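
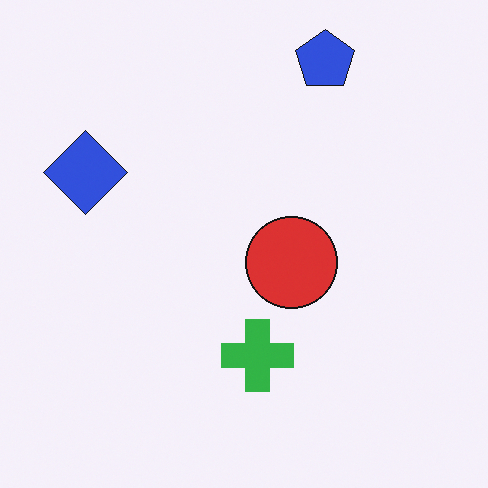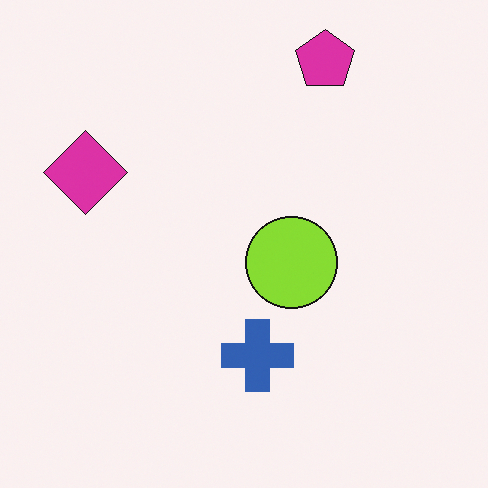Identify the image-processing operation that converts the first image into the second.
This is the original image hue-shifted noticeably.

Every shape's color has rotated by the same amount around the hue wheel — a uniform hue shift.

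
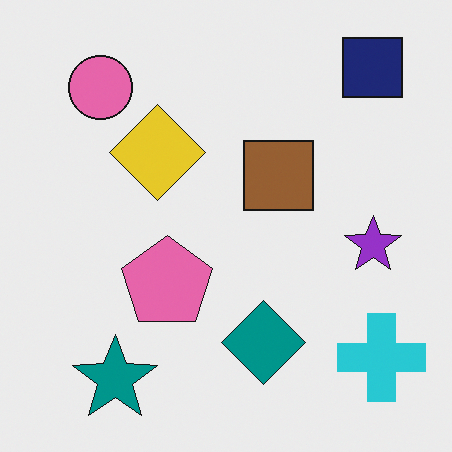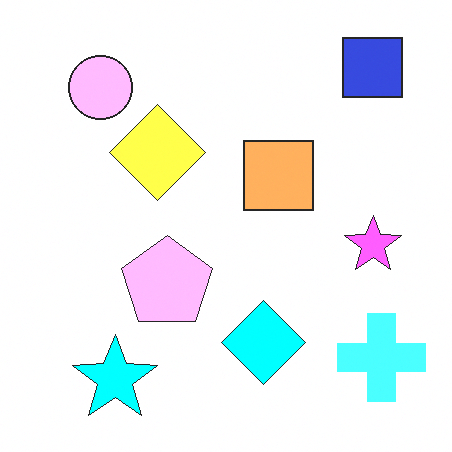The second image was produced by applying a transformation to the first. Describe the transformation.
The transformation is: substantially brightened.

Every pixel — background and shapes alike — is uniformly brightened.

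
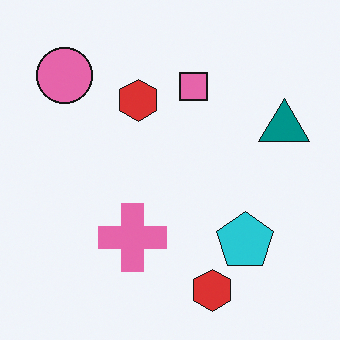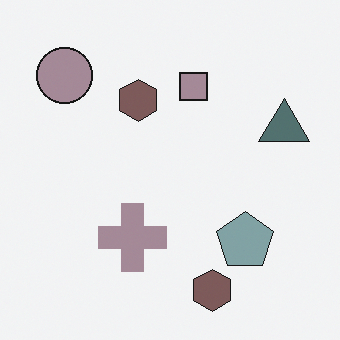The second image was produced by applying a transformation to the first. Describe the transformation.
The second image is the first made much more muted (saturation change).

All colors are more muted and greyish — a global saturation change.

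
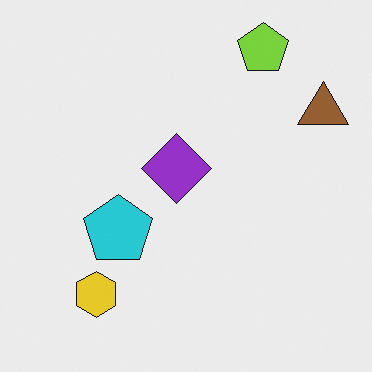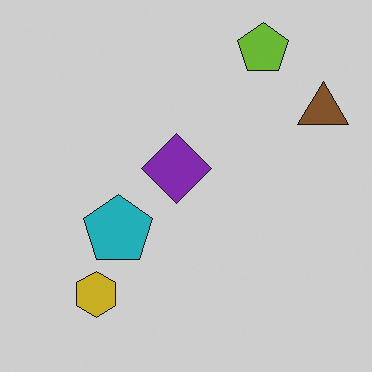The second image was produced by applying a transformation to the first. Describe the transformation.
The second image is the first slightly darkened.

Every pixel — background and shapes alike — is uniformly darkened.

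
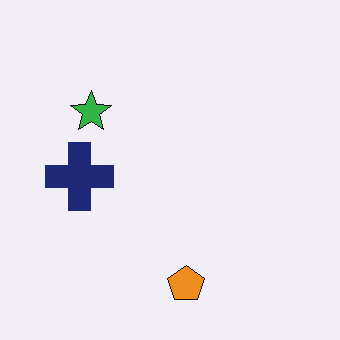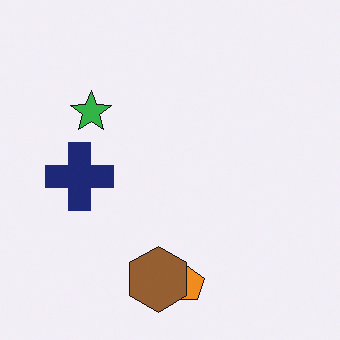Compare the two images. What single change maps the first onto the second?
The image was overlaid with an additional brown hexagon.

A brown hexagon appears in the second image that is absent from the first.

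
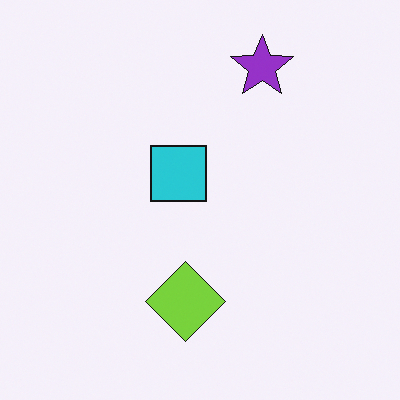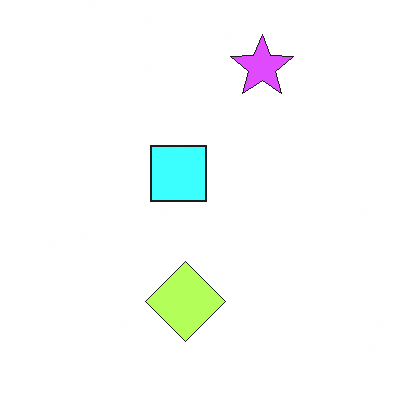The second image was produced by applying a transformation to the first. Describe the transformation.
It was noticeably brightened.

Every pixel — background and shapes alike — is uniformly brightened.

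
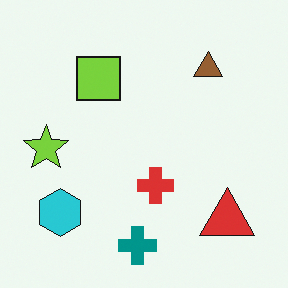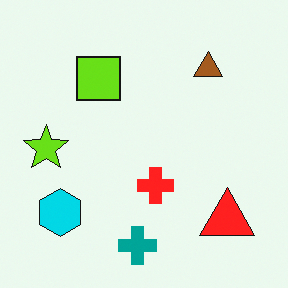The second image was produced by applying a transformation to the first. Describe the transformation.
This is the original image slightly oversaturated.

All colors are more vivid — a global saturation change.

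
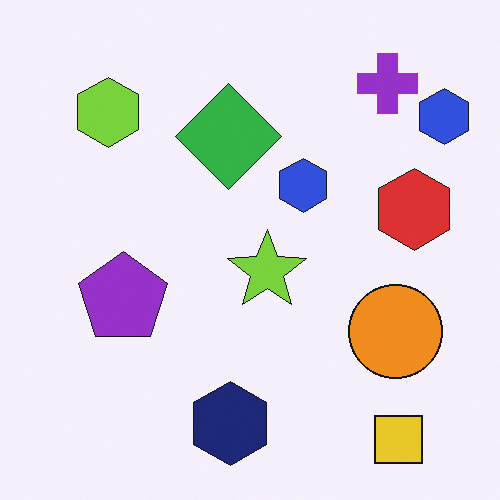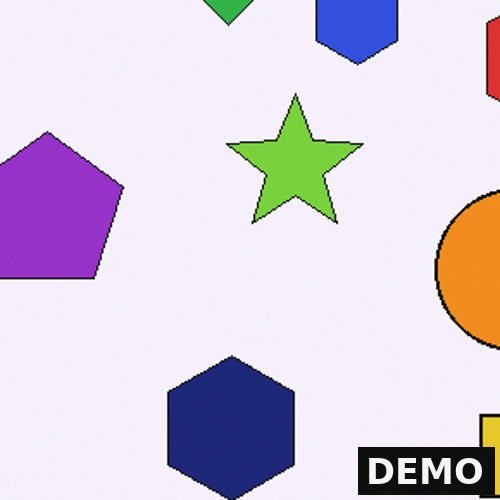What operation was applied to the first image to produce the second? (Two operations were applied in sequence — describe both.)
This is the original image cropped tightly and scaled back up, then watermarked with the text "DEMO" in the lower-right corner.

The visible shapes are larger and the field of view is narrower; shapes near the original edges may be partly or wholly outside the frame — a crop-and-rescale. A dark label reading "DEMO" appears in the lower-right corner.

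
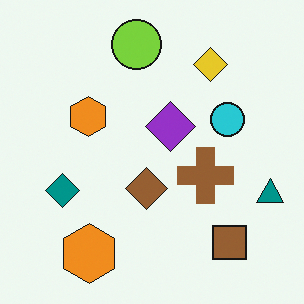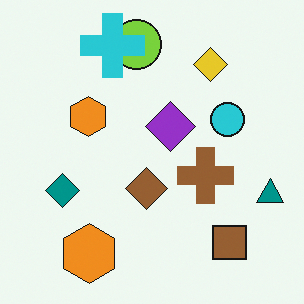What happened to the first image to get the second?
The transformation is: overlaid with an additional cyan cross.

A cyan cross appears in the second image that is absent from the first.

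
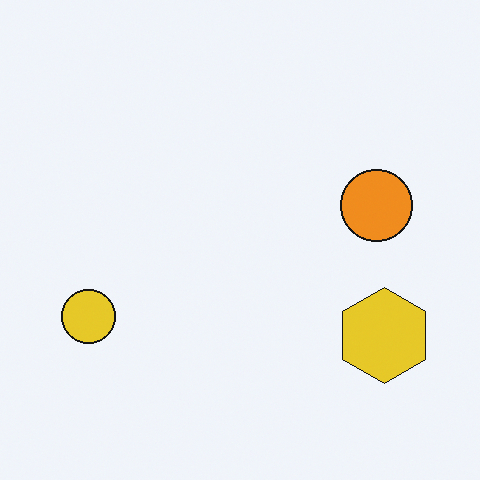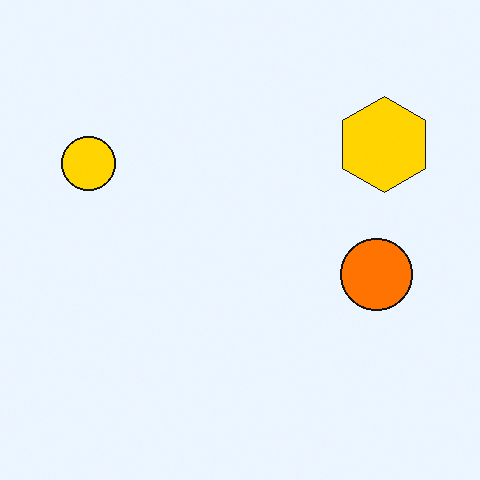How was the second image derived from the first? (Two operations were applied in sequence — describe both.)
The image was heavily oversaturated, then flipped vertically (top ↔ bottom).

All colors are more vivid — a global saturation change. The yellow hexagon is in the bottom-right of the first image and the top-right of the second — shapes on opposite sides of the horizontal midline have swapped in a mirror flip.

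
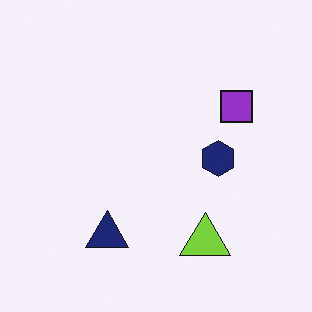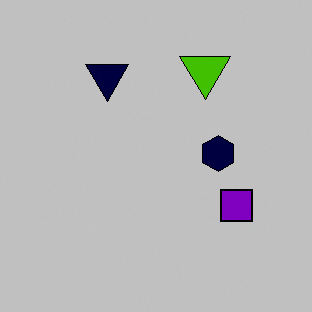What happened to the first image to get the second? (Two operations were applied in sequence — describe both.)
This is the original image flipped vertically (top ↔ bottom), then heavily posterized to just a handful of flat colors.

The lime triangle is in the bottom of the first image and the top of the second — shapes on opposite sides of the horizontal midline have swapped in a mirror flip. Each flat color has snapped to a coarser quantized level — most visibly, the near-white background has dropped to a flat grey.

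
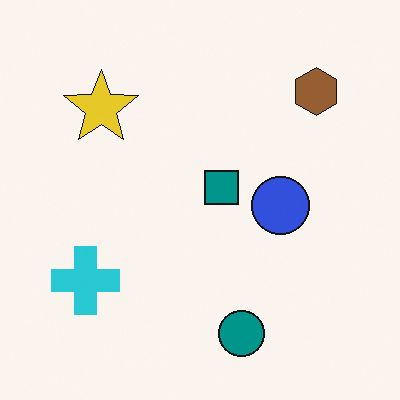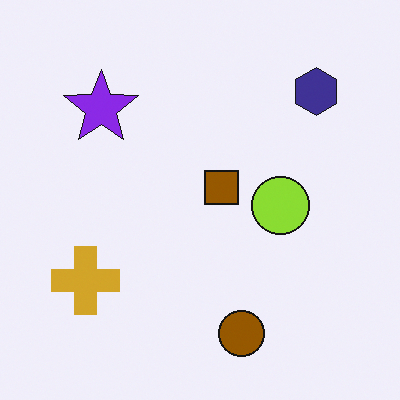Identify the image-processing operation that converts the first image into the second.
The transformation is: hue-shifted through roughly half the color wheel.

Every shape's color has rotated by the same amount around the hue wheel — a uniform hue shift.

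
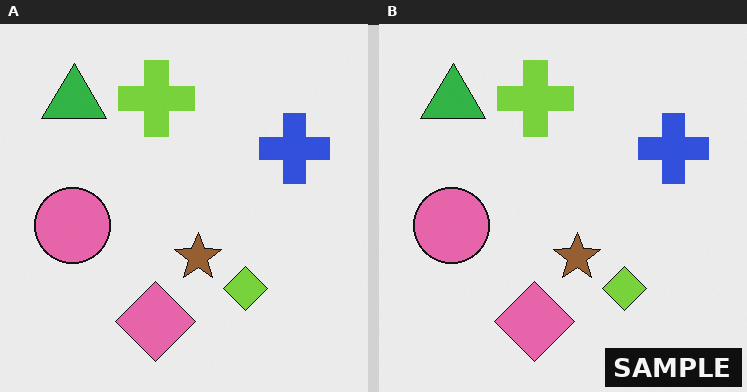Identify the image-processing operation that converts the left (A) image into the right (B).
The image was watermarked with the text "SAMPLE" in the lower-right corner.

A dark label reading "SAMPLE" appears in the lower-right corner.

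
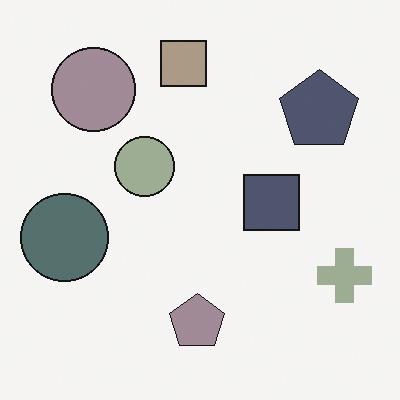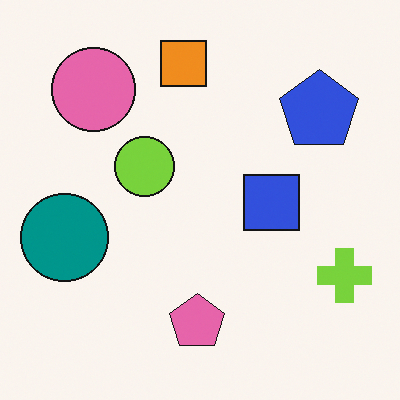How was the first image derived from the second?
Heavily desaturated.

All colors are more muted and greyish — a global saturation change.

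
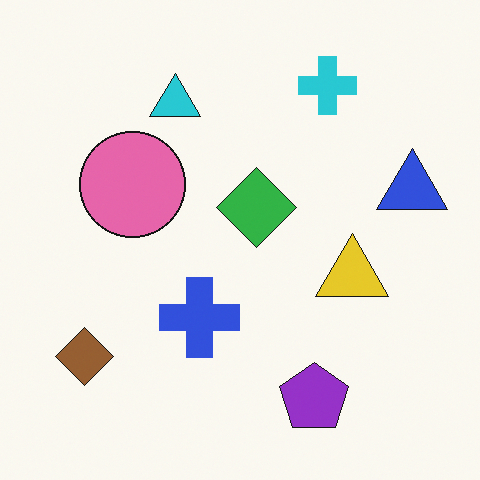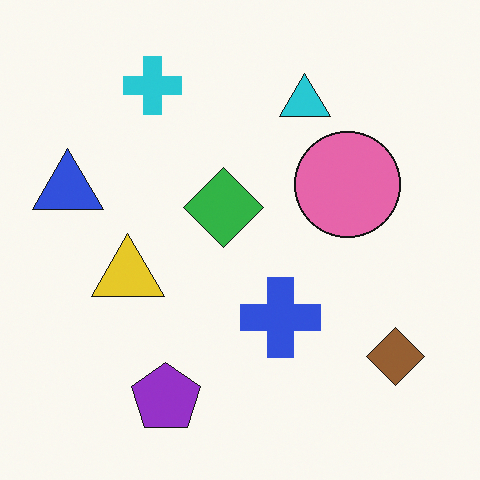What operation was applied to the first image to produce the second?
The transformation is: flipped horizontally (left ↔ right).

The blue triangle is in the right of the first image and the left of the second — shapes on opposite sides of the vertical midline have swapped in a mirror flip.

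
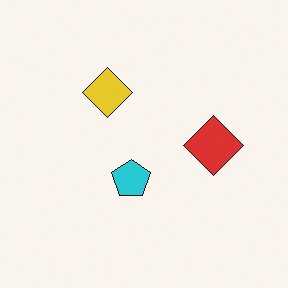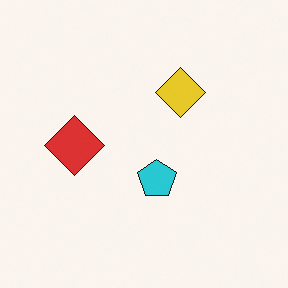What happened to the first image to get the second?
Flipped horizontally (left ↔ right).

The red diamond is in the right of the first image and the left of the second — shapes on opposite sides of the vertical midline have swapped in a mirror flip.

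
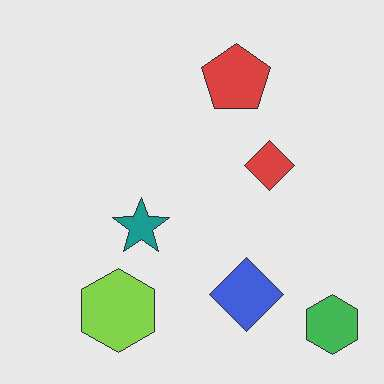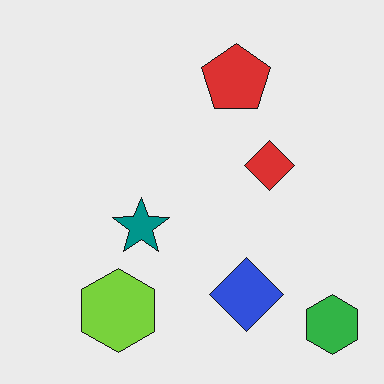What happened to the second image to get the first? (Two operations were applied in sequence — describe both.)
JPEG-compressed with visible artifacts, then given slightly reduced contrast.

Blocky 8×8 compression artifacts appear around shape edges and the flat background shows ringing — characteristic JPEG degradation. Tones are pushed toward mid-grey across the whole image — a global contrast change.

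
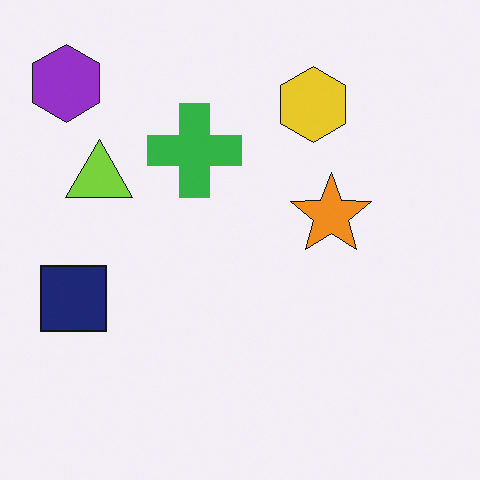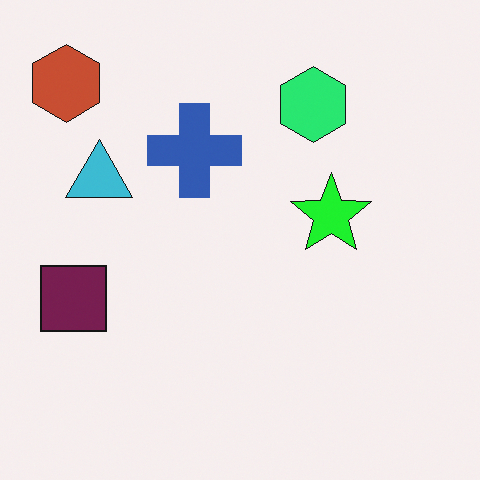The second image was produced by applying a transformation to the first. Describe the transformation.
Hue-shifted by a moderate amount.

Every shape's color has rotated by the same amount around the hue wheel — a uniform hue shift.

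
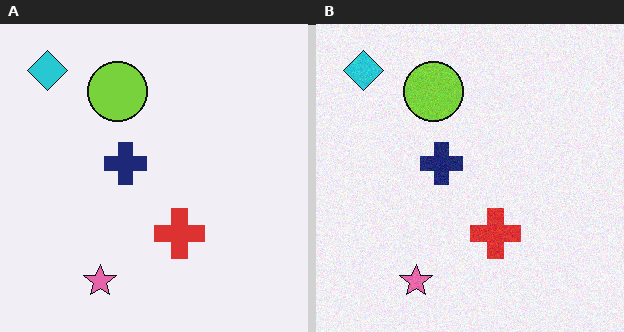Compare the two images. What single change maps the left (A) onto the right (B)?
Degraded with subtle gaussian noise.

Random speckle covers the whole image, including the flat background.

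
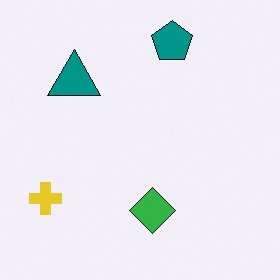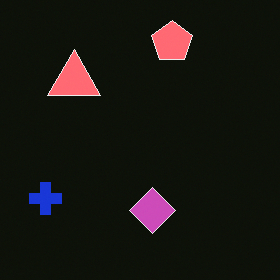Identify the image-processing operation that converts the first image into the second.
The second image is the first color-inverted (negative).

The light background has become dark and every shape's color is its complement — a photographic negative.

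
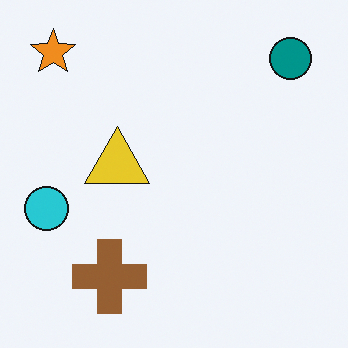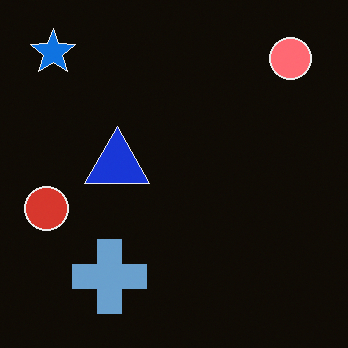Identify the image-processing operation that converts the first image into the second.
Color-inverted (negative).

The light background has become dark and every shape's color is its complement — a photographic negative.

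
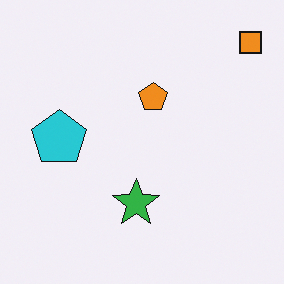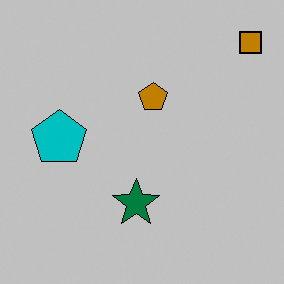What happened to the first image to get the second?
The second image is the first heavily posterized to just a handful of flat colors.

Each flat color has snapped to a coarser quantized level — most visibly, the near-white background has dropped to a flat grey.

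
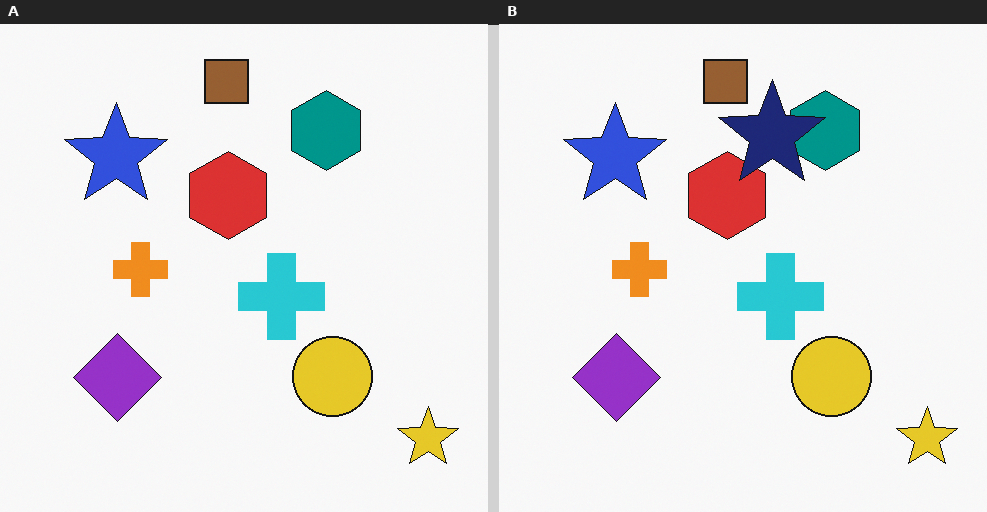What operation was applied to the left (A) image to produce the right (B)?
Overlaid with an additional navy star.

A navy star appears in the right (B) image that is absent from the left (A).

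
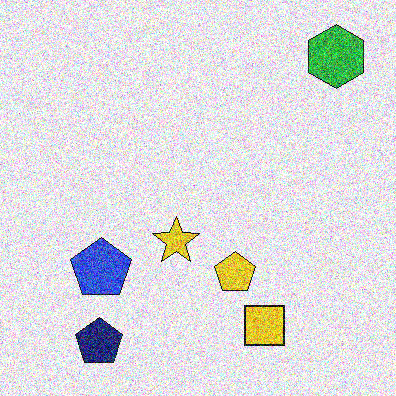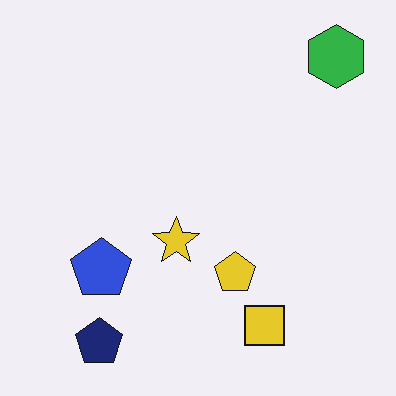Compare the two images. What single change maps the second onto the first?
It was degraded with a thick layer of grain.

Random speckle covers the whole image, including the flat background.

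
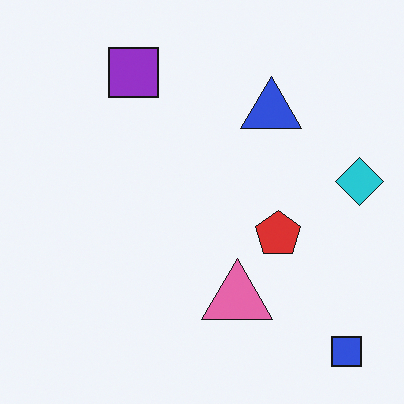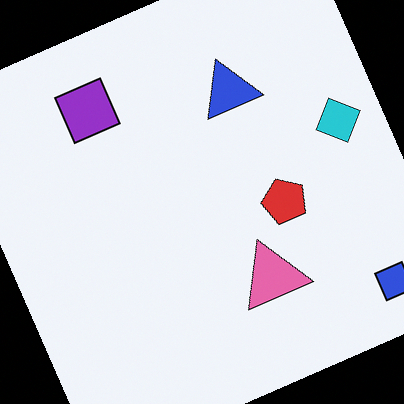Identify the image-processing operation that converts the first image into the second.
This is the original image rotated counter-clockwise by a clearly visible amount.

Every shape is tilted by the same angle and the image corners show triangular fill wedges — a whole-image rotation by a non-right angle.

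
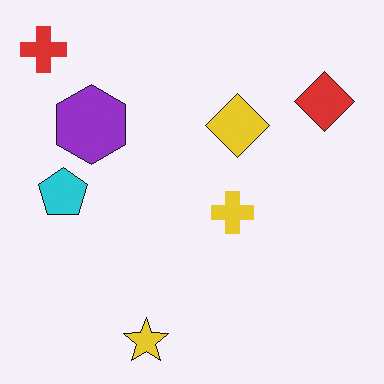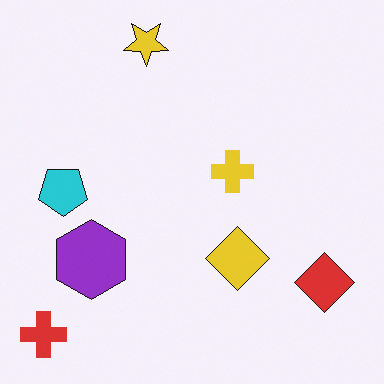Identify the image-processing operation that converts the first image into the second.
This is the original image flipped vertically (top ↔ bottom).

The yellow star is in the bottom of the first image and the top of the second — shapes on opposite sides of the horizontal midline have swapped in a mirror flip.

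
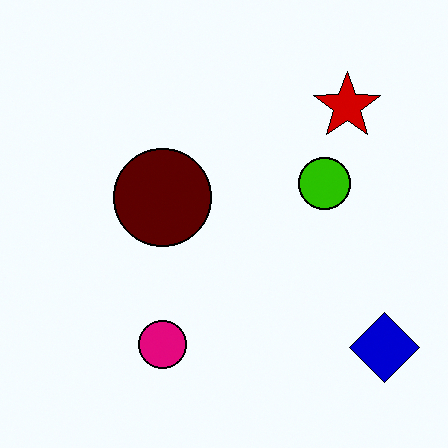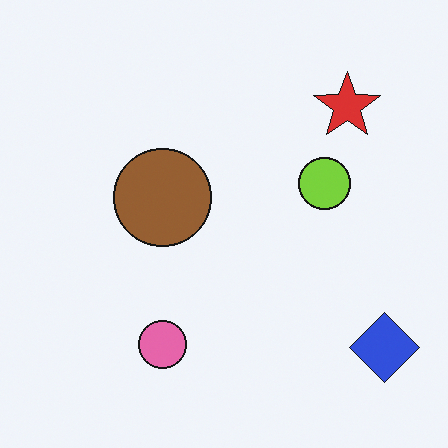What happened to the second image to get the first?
The transformation is: boosted in contrast.

Tones are pushed away from mid-grey across the whole image — a global contrast change.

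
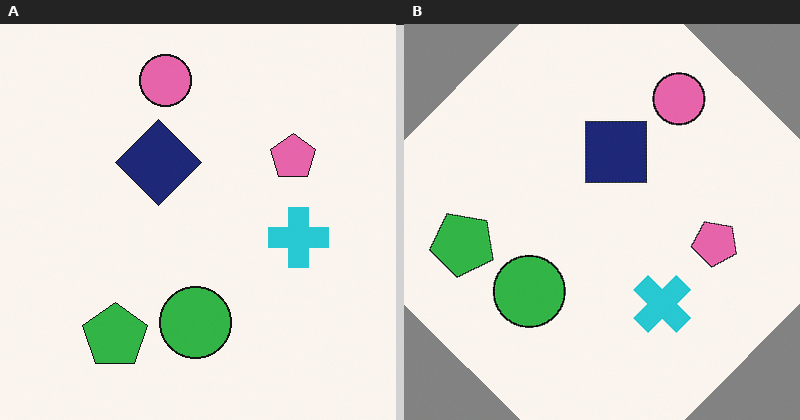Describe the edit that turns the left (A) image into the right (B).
The right (B) image is the left (A) rotated clockwise by a large amount — several tens of degrees.

Every shape is tilted by the same angle and the image corners show triangular fill wedges — a whole-image rotation by a non-right angle.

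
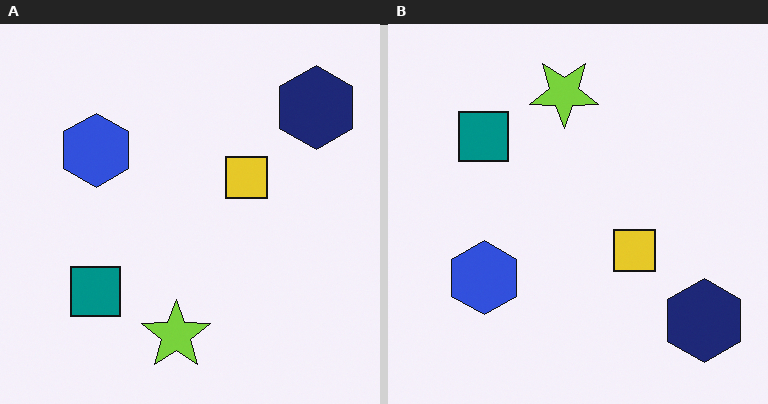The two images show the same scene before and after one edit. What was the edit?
It was flipped vertically (top ↔ bottom).

The lime star is in the bottom of the left (A) image and the top of the right (B) — shapes on opposite sides of the horizontal midline have swapped in a mirror flip.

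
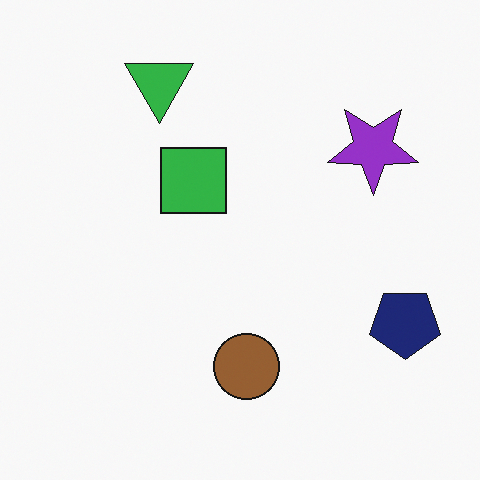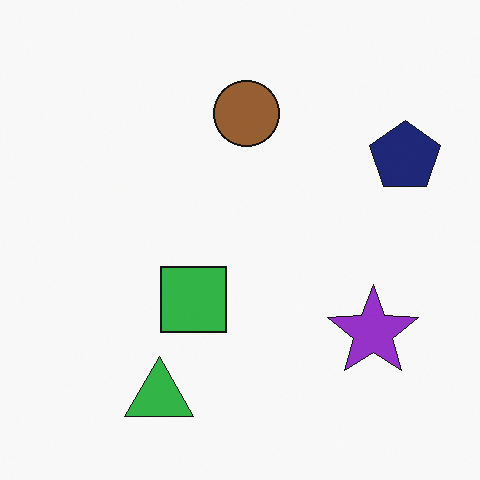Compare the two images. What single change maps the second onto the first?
The image was flipped vertically (top ↔ bottom).

The green triangle is in the bottom-left of the second image and the top-left of the first — shapes on opposite sides of the horizontal midline have swapped in a mirror flip.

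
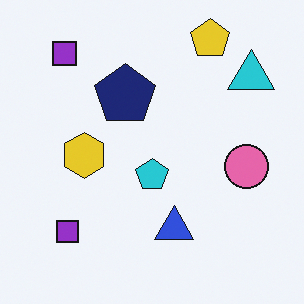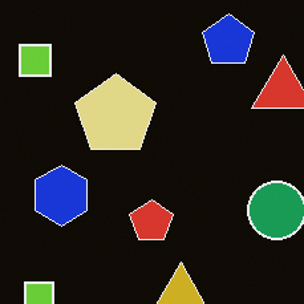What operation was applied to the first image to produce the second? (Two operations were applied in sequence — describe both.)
It was cropped to a modestly smaller region and rescaled, then color-inverted (negative).

The visible shapes are larger and the field of view is narrower; shapes near the original edges may be partly or wholly outside the frame — a crop-and-rescale. The light background has become dark and every shape's color is its complement — a photographic negative.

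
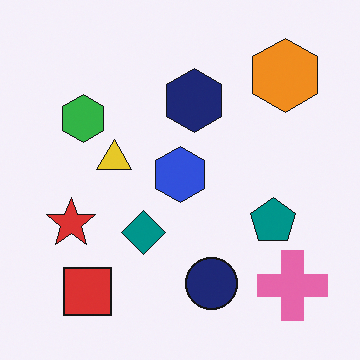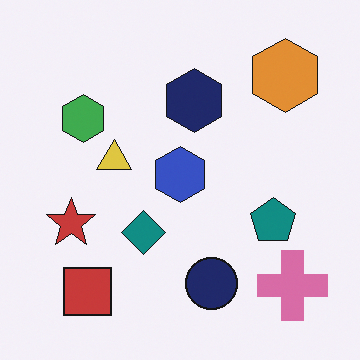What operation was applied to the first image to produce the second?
The image was slightly desaturated.

All colors are more muted and greyish — a global saturation change.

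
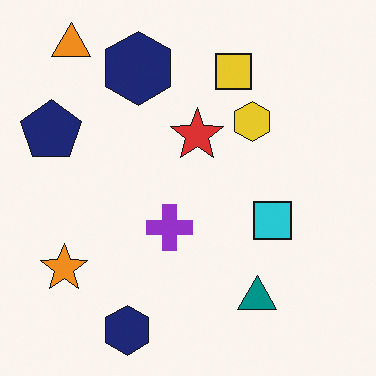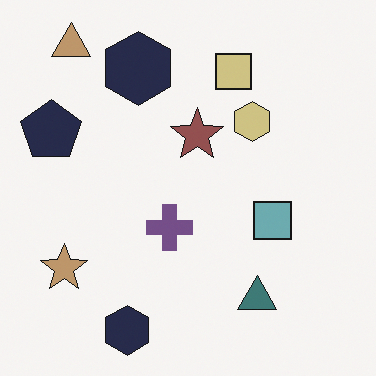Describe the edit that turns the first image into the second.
The image was made much more muted (saturation change).

All colors are more muted and greyish — a global saturation change.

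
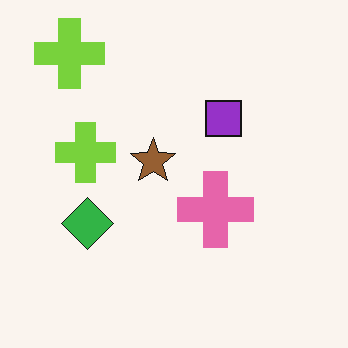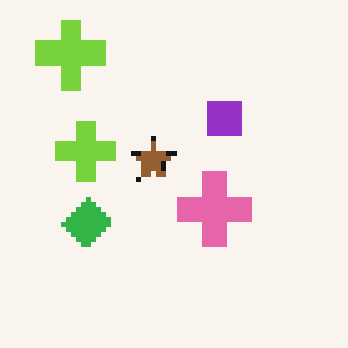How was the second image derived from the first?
Lightly pixelated (a mild mosaic effect).

Shapes are reduced to large square blocks; fine edges and outlines are lost — a downscale-then-upscale (mosaic) effect.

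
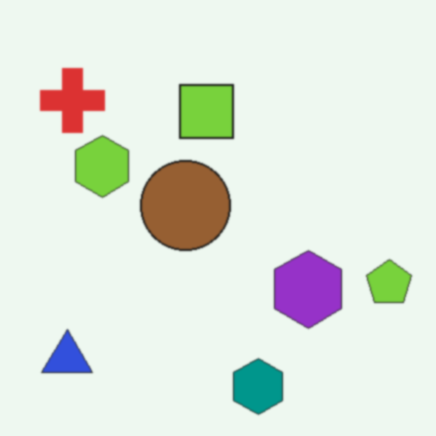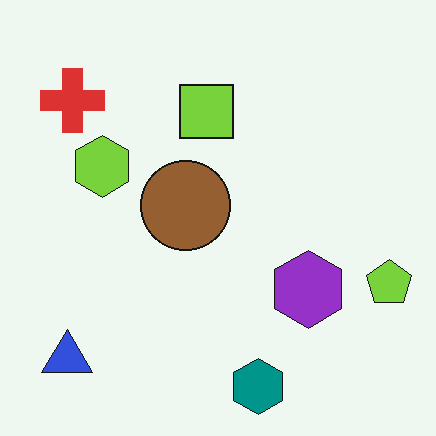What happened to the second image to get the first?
The transformation is: lightly blurred.

Shape edges and outlines are uniformly softened across the whole image.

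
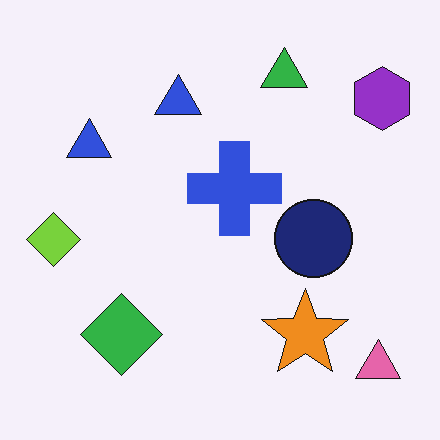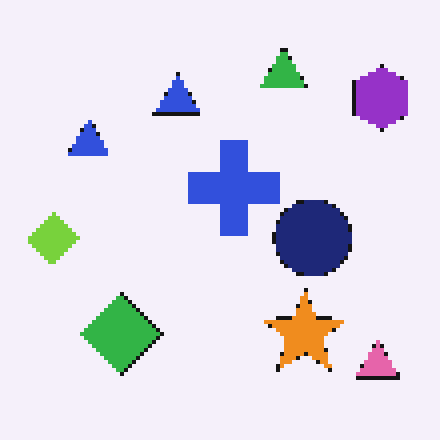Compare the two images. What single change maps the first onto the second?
The transformation is: lightly pixelated (a mild mosaic effect).

Shapes are reduced to large square blocks; fine edges and outlines are lost — a downscale-then-upscale (mosaic) effect.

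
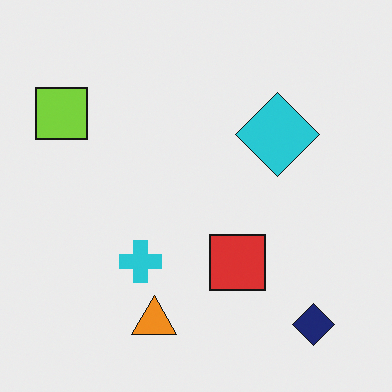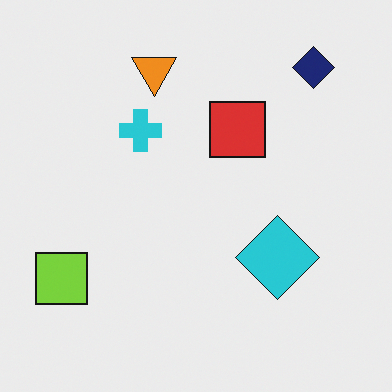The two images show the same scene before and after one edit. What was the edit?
It was flipped vertically (top ↔ bottom).

The navy diamond is in the bottom-right of the first image and the top-right of the second — shapes on opposite sides of the horizontal midline have swapped in a mirror flip.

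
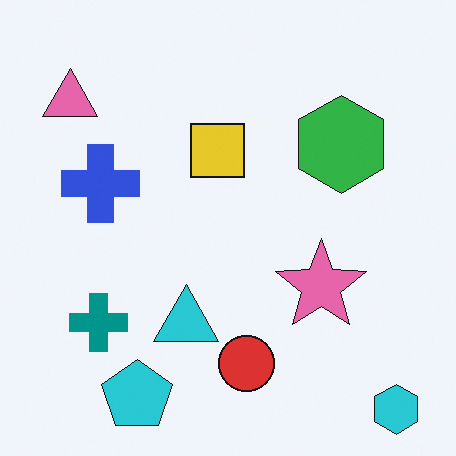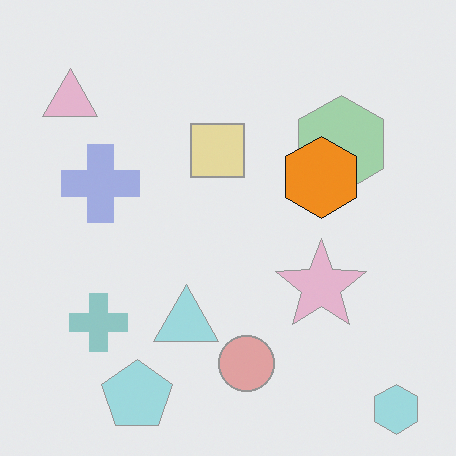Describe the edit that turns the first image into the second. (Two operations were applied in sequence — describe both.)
It was washed out (contrast reduced), then overlaid with an additional orange hexagon.

Tones are pushed toward mid-grey across the whole image — a global contrast change. An orange hexagon appears in the second image that is absent from the first.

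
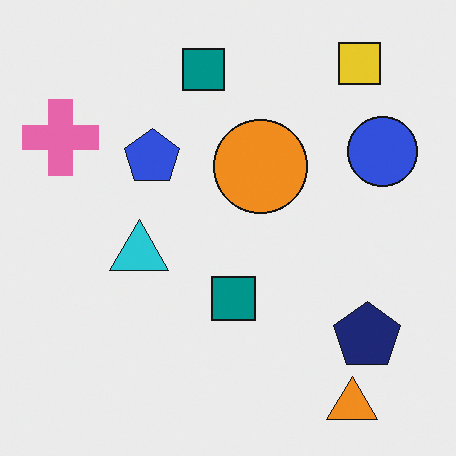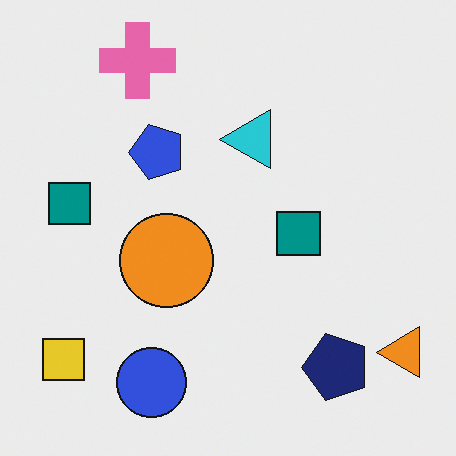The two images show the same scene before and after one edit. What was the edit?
Transposed (reflected across the top-left ↔ bottom-right diagonal).

Shapes have swapped their row and column positions — what was in the top-right is now in the bottom-left — a diagonal reflection.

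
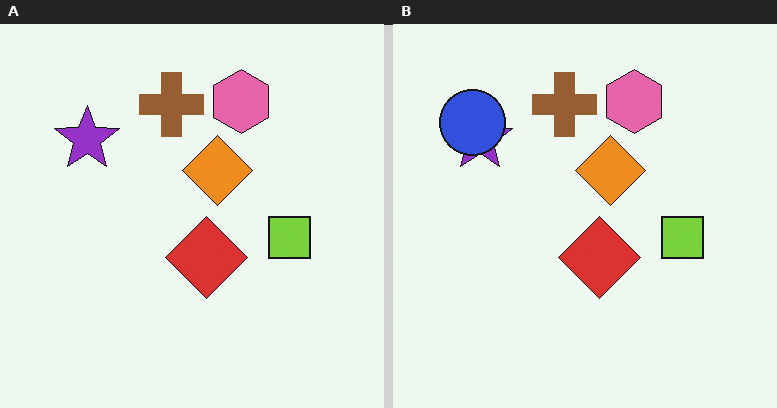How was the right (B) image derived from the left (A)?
The transformation is: overlaid with an additional blue circle.

A blue circle appears in the right (B) image that is absent from the left (A).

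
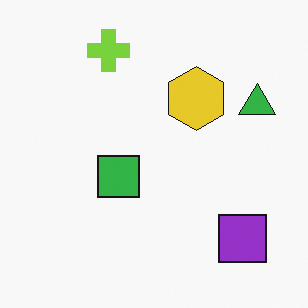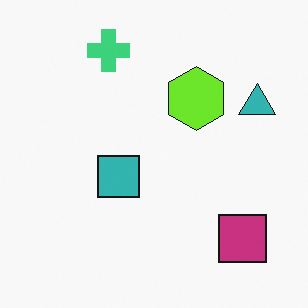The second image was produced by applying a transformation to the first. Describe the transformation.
The second image is the first hue-shifted slightly.

Every shape's color has rotated by the same amount around the hue wheel — a uniform hue shift.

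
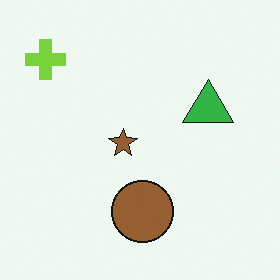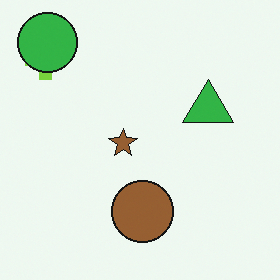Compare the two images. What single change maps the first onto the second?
Overlaid with an additional green circle.

A green circle appears in the second image that is absent from the first.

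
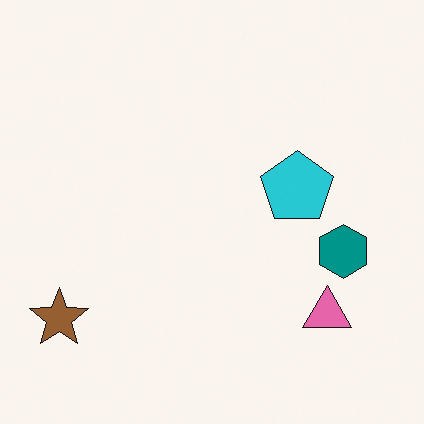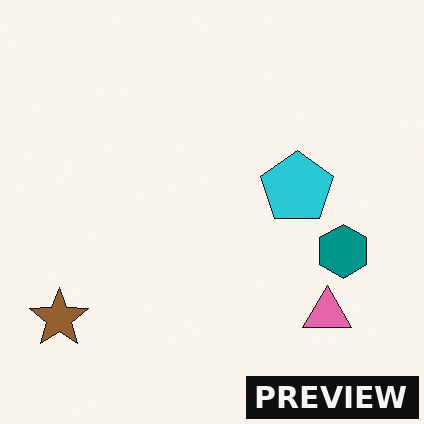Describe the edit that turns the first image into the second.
It was watermarked with the text "PREVIEW" in the lower-right corner.

A dark label reading "PREVIEW" appears in the lower-right corner.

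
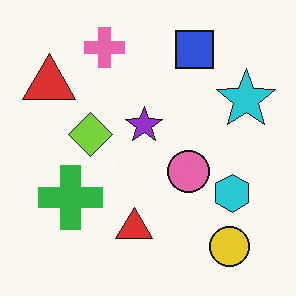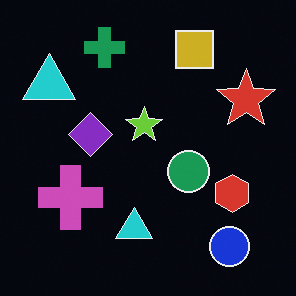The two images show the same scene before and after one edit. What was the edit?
It was color-inverted (negative).

The light background has become dark and every shape's color is its complement — a photographic negative.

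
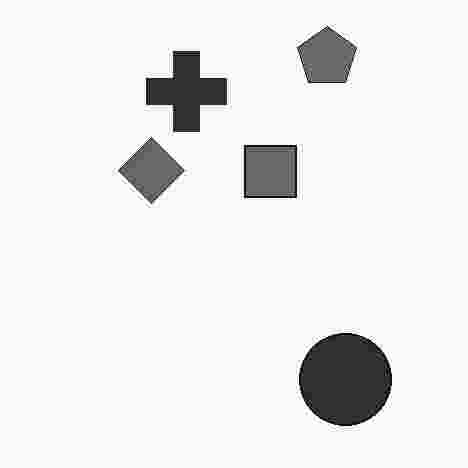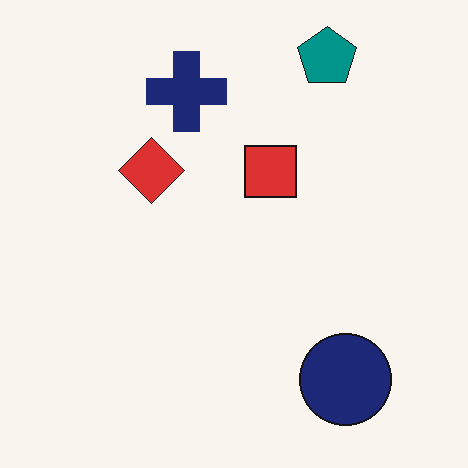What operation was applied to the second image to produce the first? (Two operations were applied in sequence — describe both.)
This is the original image converted to grayscale, then degraded with heavy JPEG compression.

All color is removed — every shape is now a shade of grey. Blocky 8×8 compression artifacts appear around shape edges and the flat background shows ringing — characteristic JPEG degradation.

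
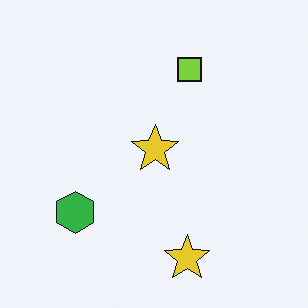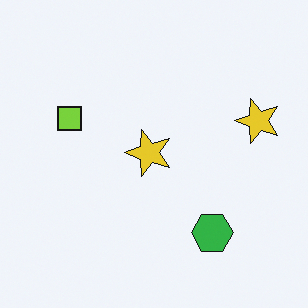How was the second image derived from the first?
It was rotated 90° counter-clockwise.

The green hexagon sits in the bottom-left of the first image and the bottom-right of the second — consistent with a whole-image 90° counter-clockwise rotation.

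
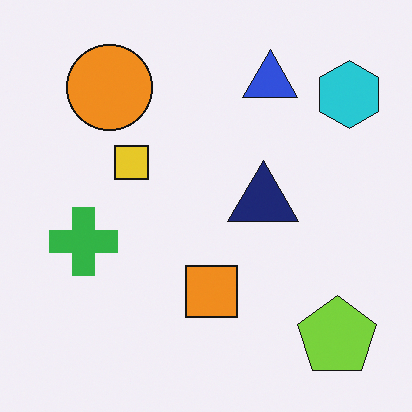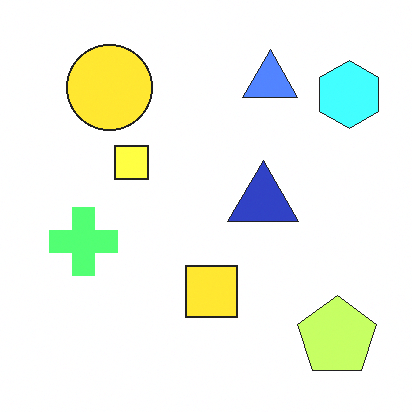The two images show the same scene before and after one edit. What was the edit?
The transformation is: brightened a lot.

Every pixel — background and shapes alike — is uniformly brightened.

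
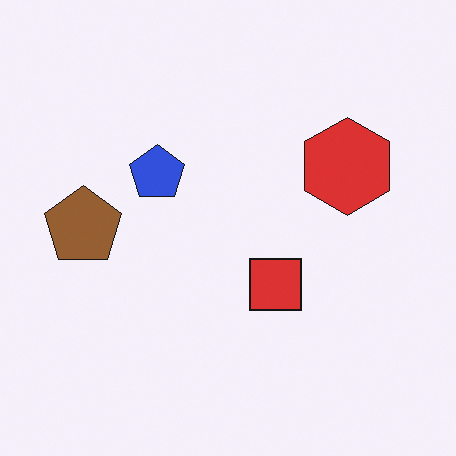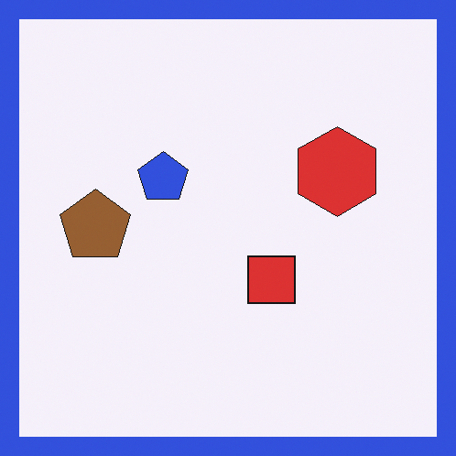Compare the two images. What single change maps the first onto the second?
This is the original image framed with a blue border.

A solid blue frame runs around the edge of the second image, with the content slightly shrunk inside it.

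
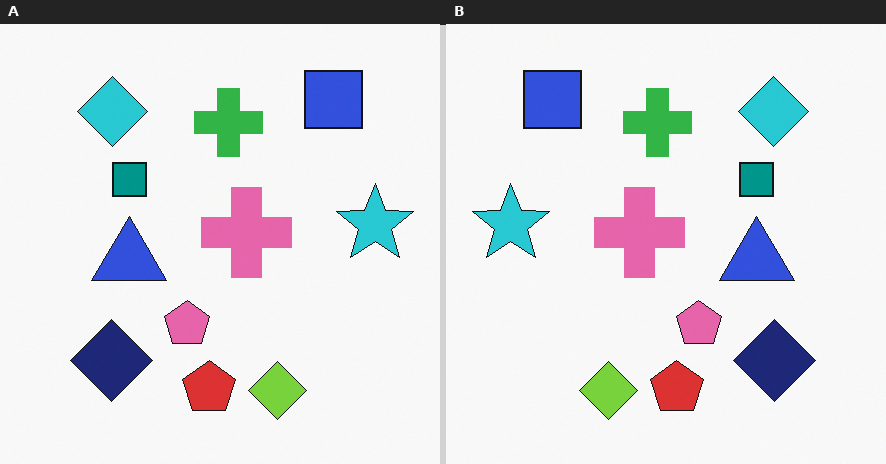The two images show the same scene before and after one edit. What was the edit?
This is the original image flipped horizontally (left ↔ right).

The cyan star is in the right of the left (A) image and the left of the right (B) — shapes on opposite sides of the vertical midline have swapped in a mirror flip.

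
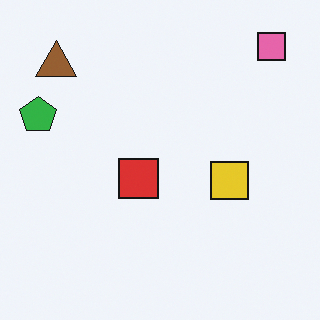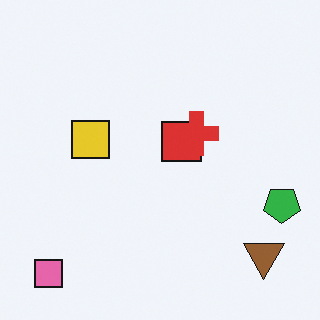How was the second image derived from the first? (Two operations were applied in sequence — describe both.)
The transformation is: rotated 180°, then overlaid with an additional red cross.

The pink square sits in the top-right of the first image and the bottom-left of the second — consistent with a whole-image 180° rotation. A red cross appears in the second image that is absent from the first.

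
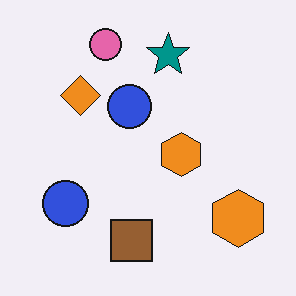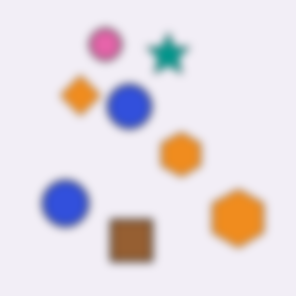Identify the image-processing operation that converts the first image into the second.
This is the original image moderately blurred.

Shape edges and outlines are uniformly softened across the whole image.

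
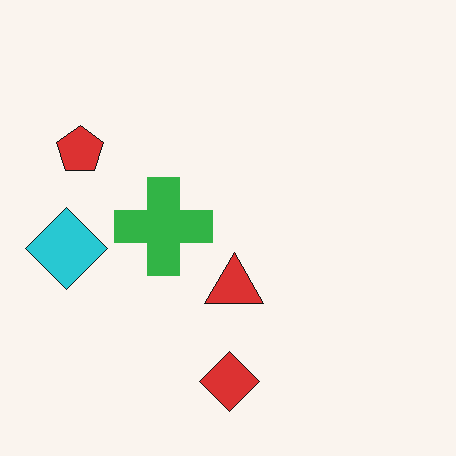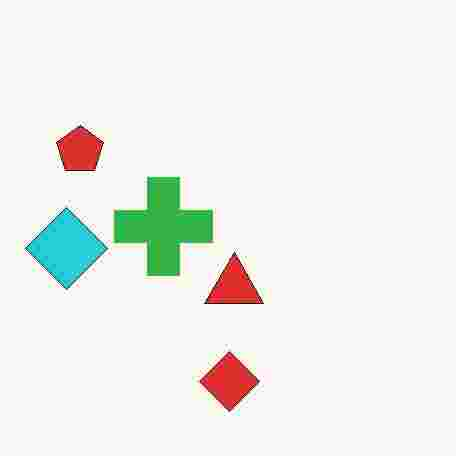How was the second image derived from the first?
The second image is the first degraded with heavy JPEG compression.

Blocky 8×8 compression artifacts appear around shape edges and the flat background shows ringing — characteristic JPEG degradation.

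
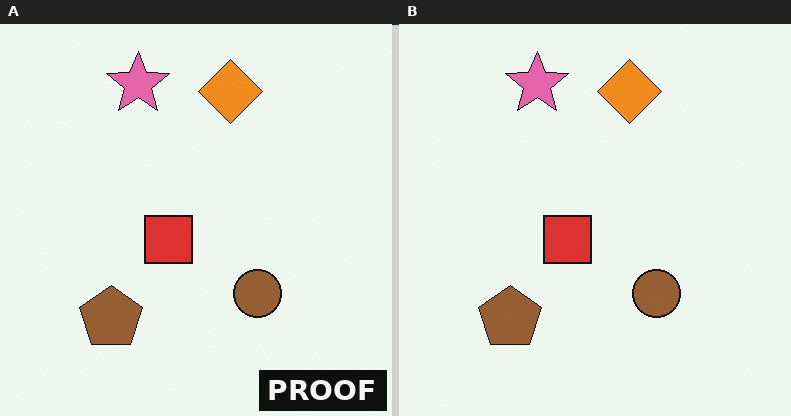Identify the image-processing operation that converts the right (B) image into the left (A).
It was watermarked with the text "PROOF" in the lower-right corner.

A dark label reading "PROOF" appears in the lower-right corner.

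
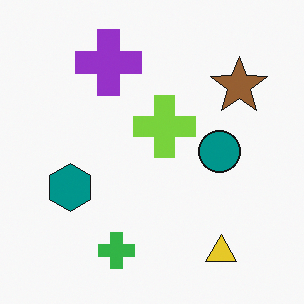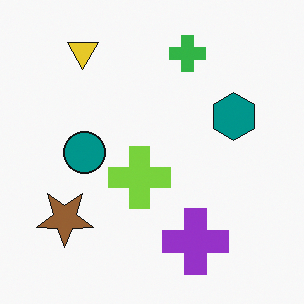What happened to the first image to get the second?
It was rotated 180°.

The yellow triangle sits in the bottom-right of the first image and the top-left of the second — consistent with a whole-image 180° rotation.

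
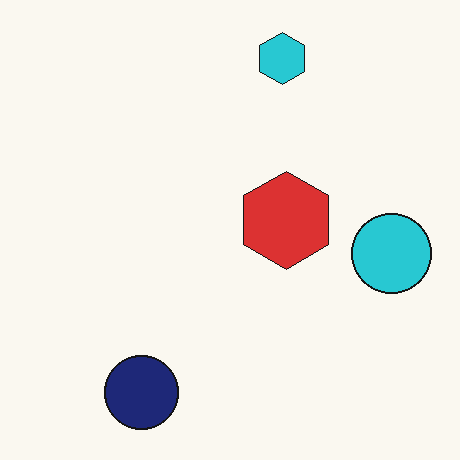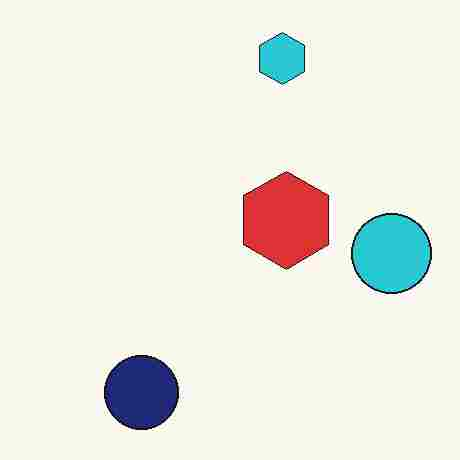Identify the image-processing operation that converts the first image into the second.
The image was degraded with heavy JPEG compression.

Blocky 8×8 compression artifacts appear around shape edges and the flat background shows ringing — characteristic JPEG degradation.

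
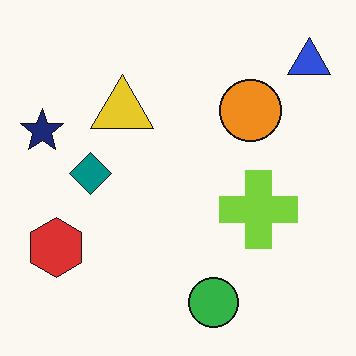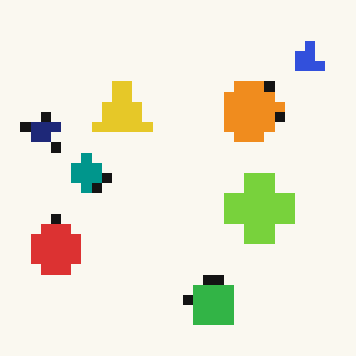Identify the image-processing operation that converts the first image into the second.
It was coarsely pixelated.

Shapes are reduced to large square blocks; fine edges and outlines are lost — a downscale-then-upscale (mosaic) effect.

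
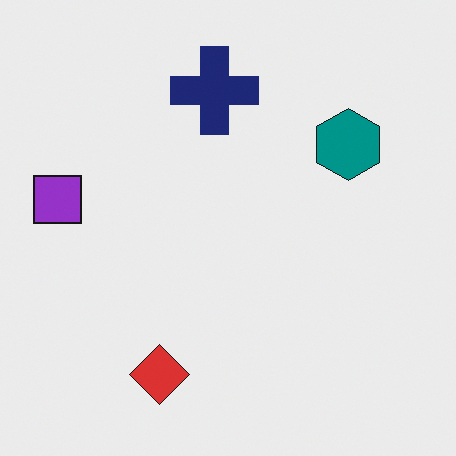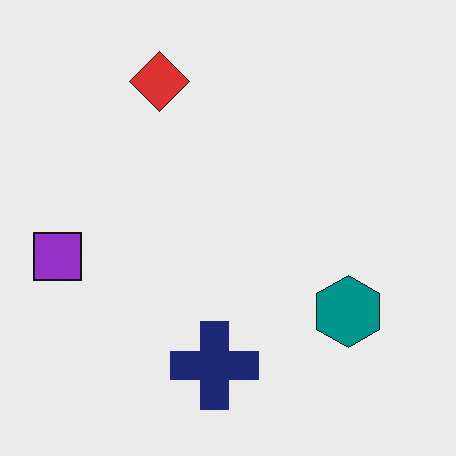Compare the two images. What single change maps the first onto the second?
It was flipped vertically (top ↔ bottom).

The red diamond is in the bottom of the first image and the top of the second — shapes on opposite sides of the horizontal midline have swapped in a mirror flip.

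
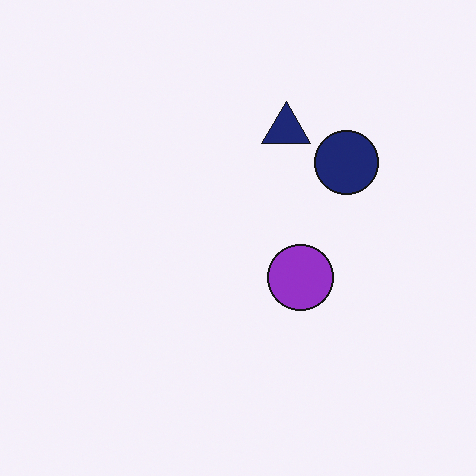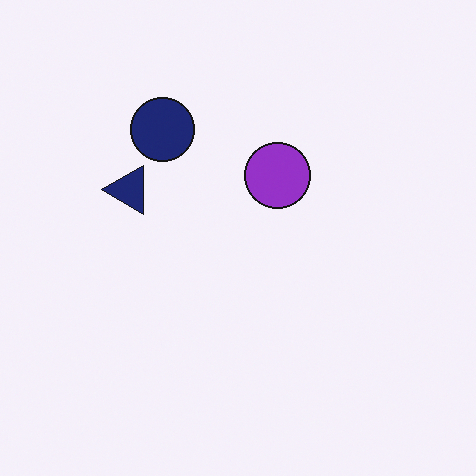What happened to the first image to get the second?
The image was rotated 90° counter-clockwise.

The navy circle sits in the right of the first image and the top of the second — consistent with a whole-image 90° counter-clockwise rotation.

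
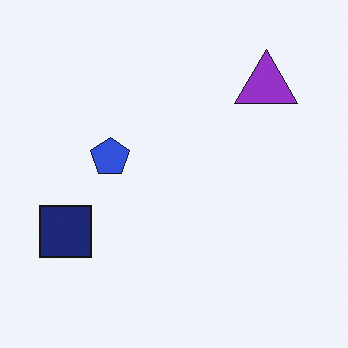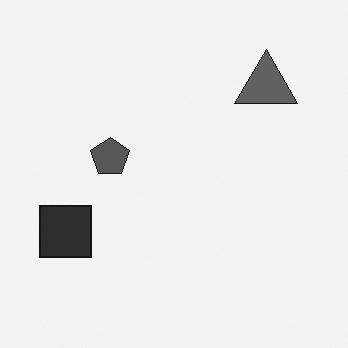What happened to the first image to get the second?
The image was converted to grayscale.

All color is removed — every shape is now a shade of grey.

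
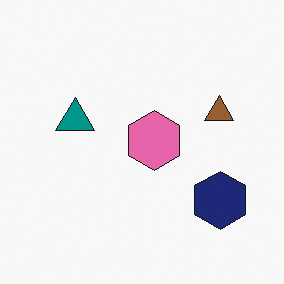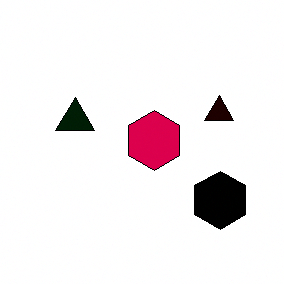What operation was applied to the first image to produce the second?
The second image is the first given much higher contrast.

Tones are pushed away from mid-grey across the whole image — a global contrast change.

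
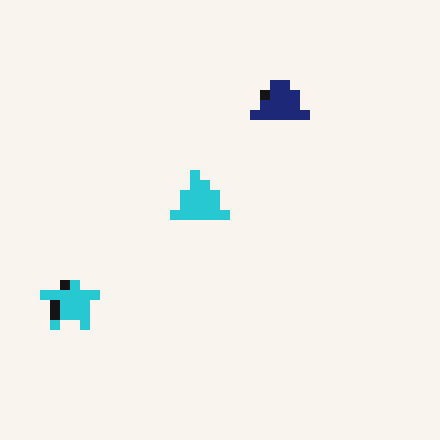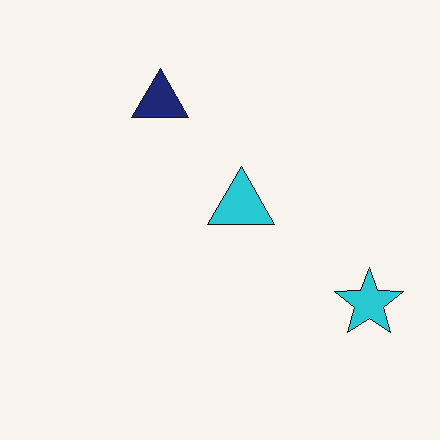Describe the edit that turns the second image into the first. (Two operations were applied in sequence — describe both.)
It was heavily pixelated into large blocks, then flipped horizontally (left ↔ right).

Shapes are reduced to large square blocks; fine edges and outlines are lost — a downscale-then-upscale (mosaic) effect. The cyan star is in the bottom-right of the second image and the bottom-left of the first — shapes on opposite sides of the vertical midline have swapped in a mirror flip.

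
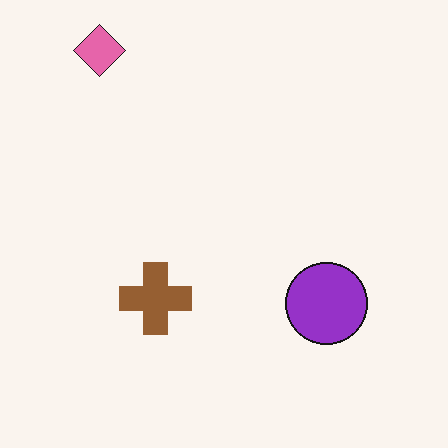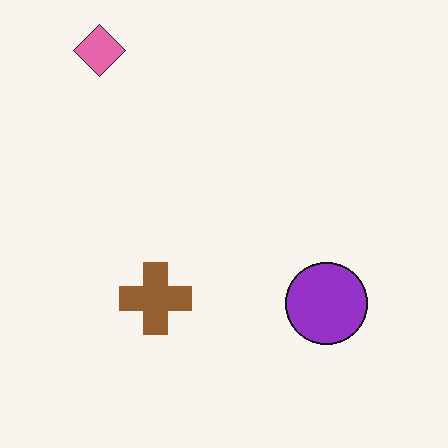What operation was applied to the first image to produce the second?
JPEG-compressed with visible artifacts.

Blocky 8×8 compression artifacts appear around shape edges and the flat background shows ringing — characteristic JPEG degradation.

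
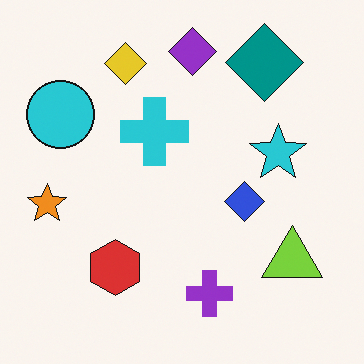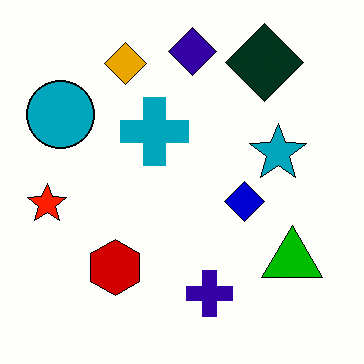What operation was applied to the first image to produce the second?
Given much higher contrast.

Tones are pushed away from mid-grey across the whole image — a global contrast change.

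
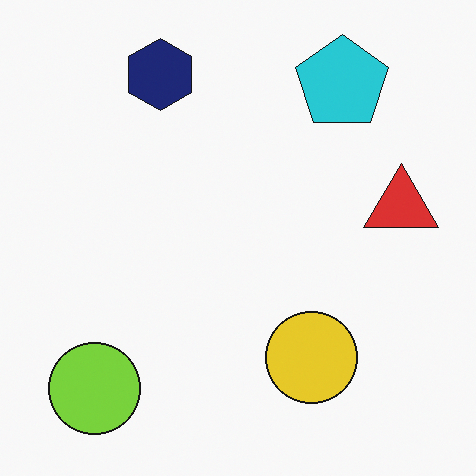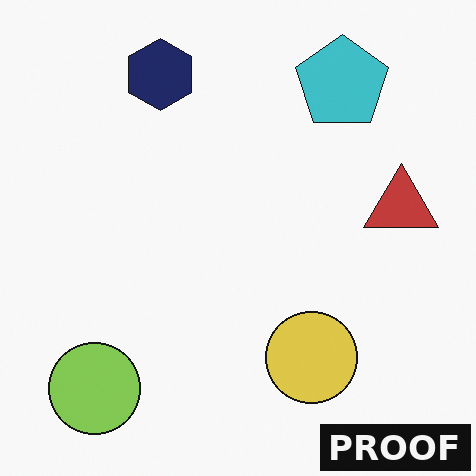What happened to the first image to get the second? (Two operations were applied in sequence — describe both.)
This is the original image slightly desaturated, then watermarked with the text "PROOF" in the lower-right corner.

All colors are more muted and greyish — a global saturation change. A dark label reading "PROOF" appears in the lower-right corner.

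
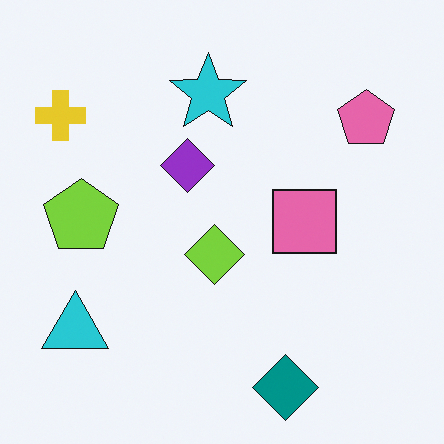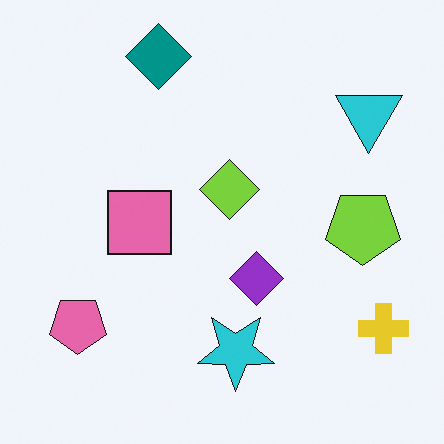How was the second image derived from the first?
The second image is the first rotated 180°.

The yellow cross sits in the top-left of the first image and the bottom-right of the second — consistent with a whole-image 180° rotation.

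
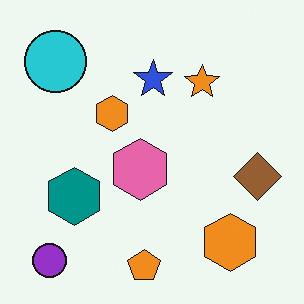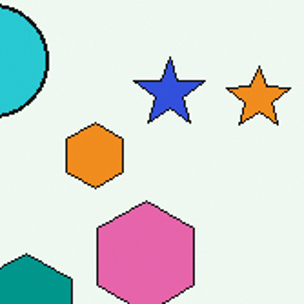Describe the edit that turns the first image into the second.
The image was cropped tightly and scaled back up.

The visible shapes are larger and the field of view is narrower; shapes near the original edges may be partly or wholly outside the frame — a crop-and-rescale.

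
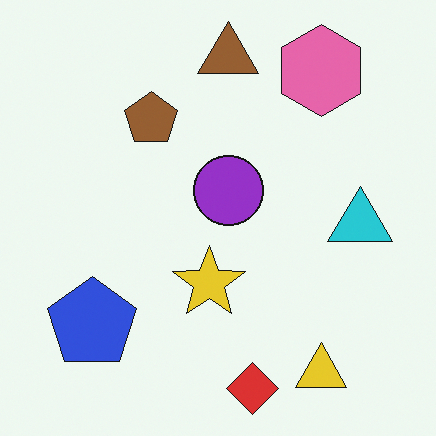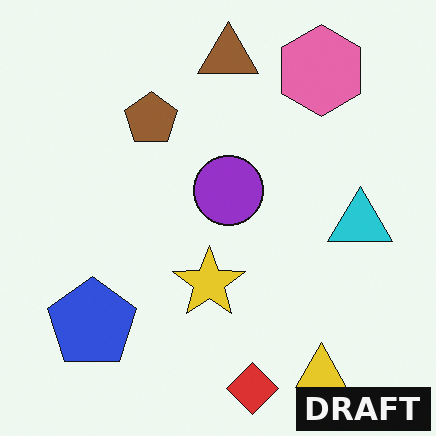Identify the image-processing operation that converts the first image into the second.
The second image is the first watermarked with the text "DRAFT" in the lower-right corner.

A dark label reading "DRAFT" appears in the lower-right corner.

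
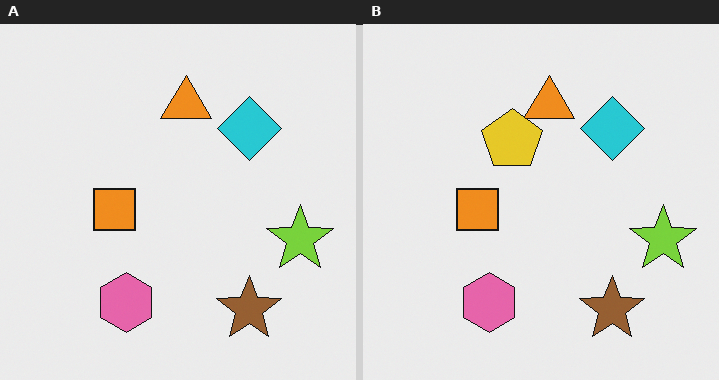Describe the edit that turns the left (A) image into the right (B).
It was overlaid with an additional yellow pentagon.

A yellow pentagon appears in the right (B) image that is absent from the left (A).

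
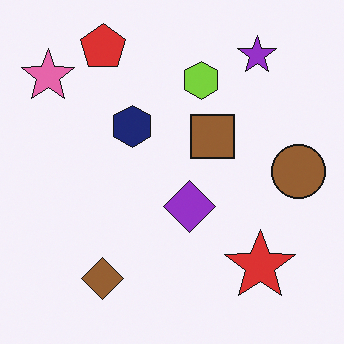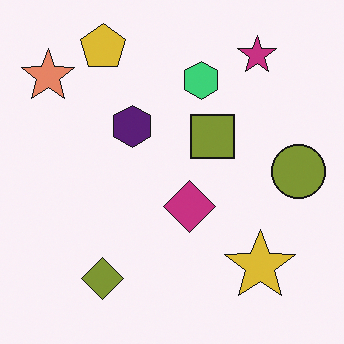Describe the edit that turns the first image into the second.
Hue-shifted by a small amount.

Every shape's color has rotated by the same amount around the hue wheel — a uniform hue shift.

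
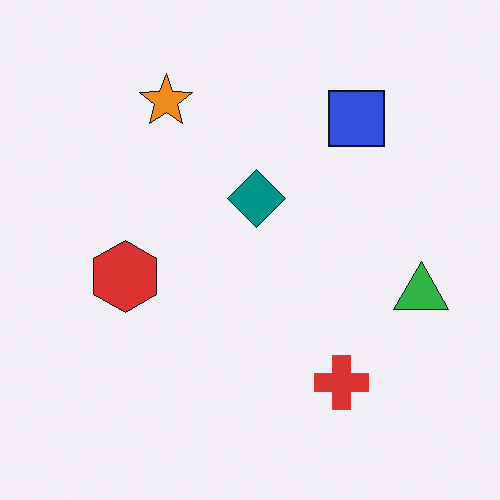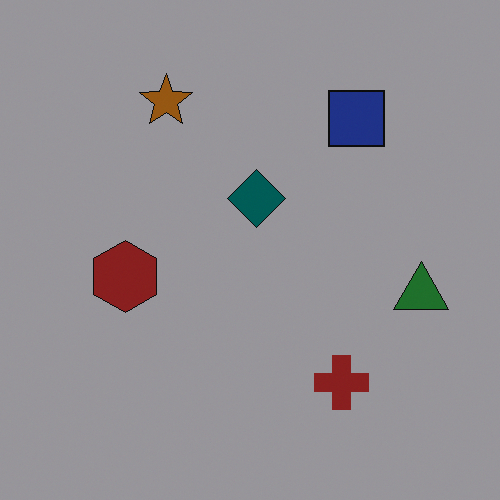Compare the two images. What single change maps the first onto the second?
This is the original image noticeably darkened.

Every pixel — background and shapes alike — is uniformly darkened.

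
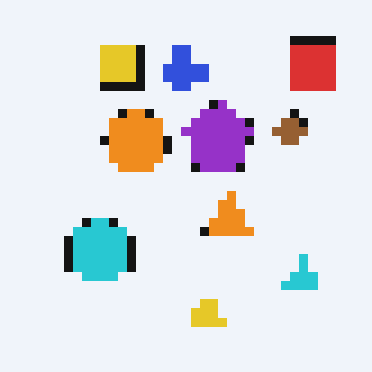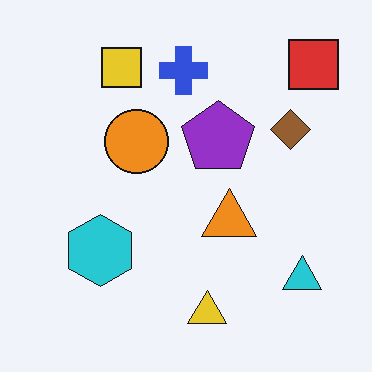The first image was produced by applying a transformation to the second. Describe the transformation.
This is the original image coarsely pixelated.

Shapes are reduced to large square blocks; fine edges and outlines are lost — a downscale-then-upscale (mosaic) effect.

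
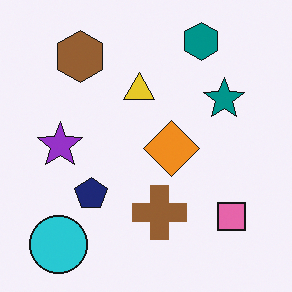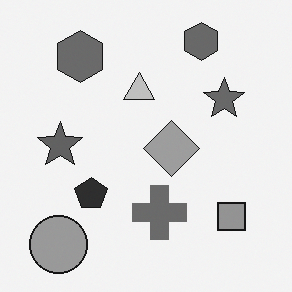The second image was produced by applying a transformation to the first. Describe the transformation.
Converted to grayscale.

All color is removed — every shape is now a shade of grey.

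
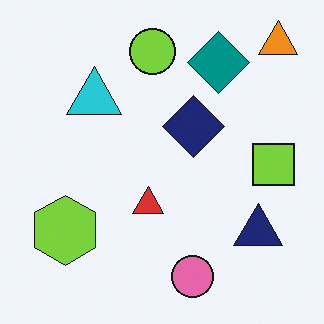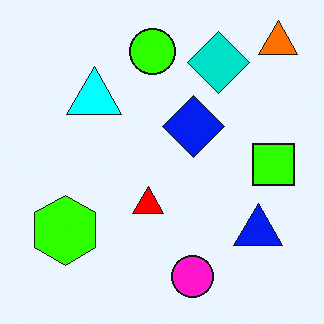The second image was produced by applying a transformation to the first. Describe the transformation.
The transformation is: made much more vivid (saturation change).

All colors are more vivid — a global saturation change.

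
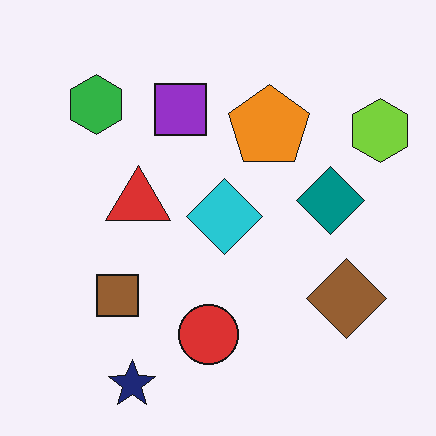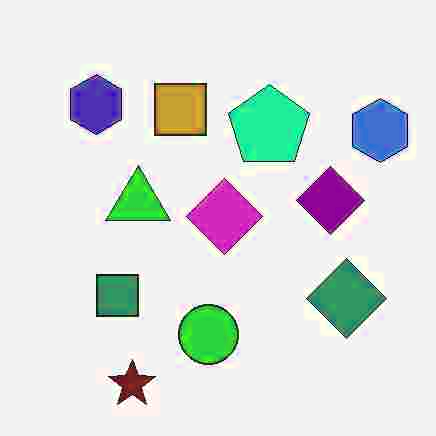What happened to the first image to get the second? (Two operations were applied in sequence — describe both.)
The second image is the first heavily JPEG-compressed with obvious blocking artifacts, then hue-shifted through roughly a third of the color wheel.

Blocky 8×8 compression artifacts appear around shape edges and the flat background shows ringing — characteristic JPEG degradation. Every shape's color has rotated by the same amount around the hue wheel — a uniform hue shift.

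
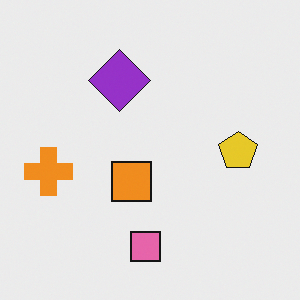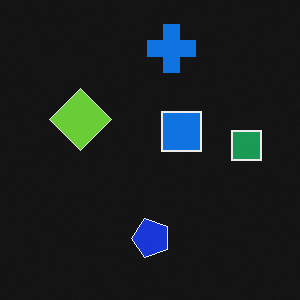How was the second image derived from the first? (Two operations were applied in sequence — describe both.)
Transposed (reflected across the top-left ↔ bottom-right diagonal), then color-inverted (negative).

Shapes have swapped their row and column positions — what was in the top-right is now in the bottom-left — a diagonal reflection. The light background has become dark and every shape's color is its complement — a photographic negative.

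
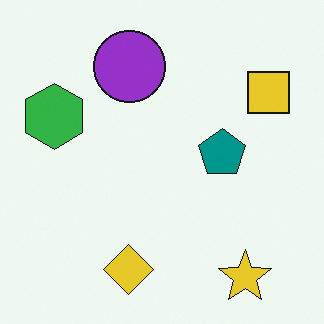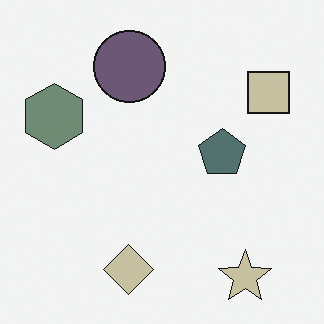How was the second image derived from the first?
The second image is the first made much more muted (saturation change).

All colors are more muted and greyish — a global saturation change.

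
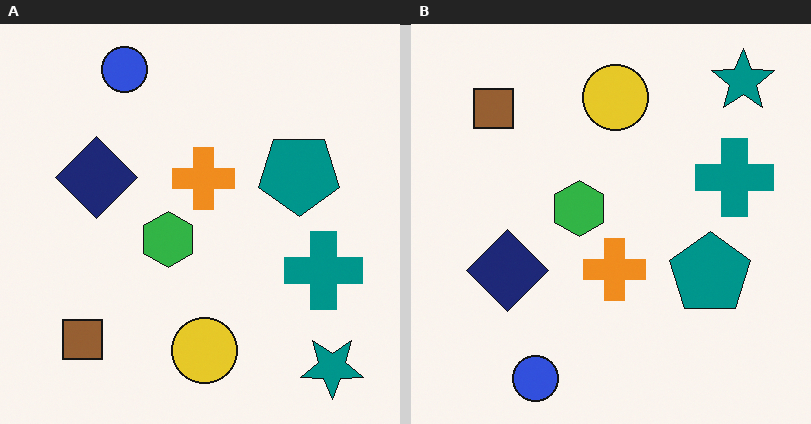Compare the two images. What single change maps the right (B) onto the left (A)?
The left (A) image is the right (B) flipped vertically (top ↔ bottom).

The blue circle is in the bottom-left of the right (B) image and the top-left of the left (A) — shapes on opposite sides of the horizontal midline have swapped in a mirror flip.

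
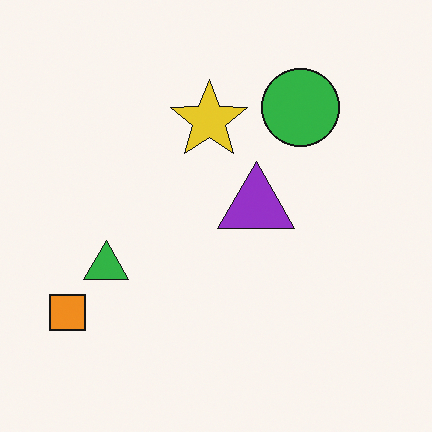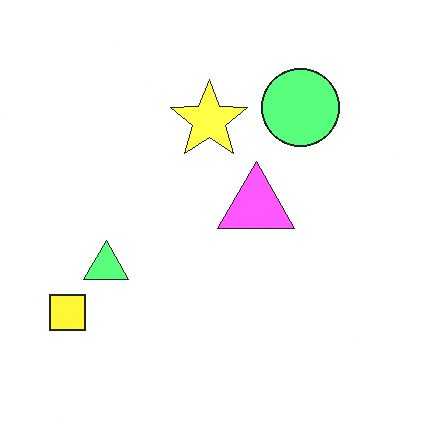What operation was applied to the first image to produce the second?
It was brightened a lot.

Every pixel — background and shapes alike — is uniformly brightened.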